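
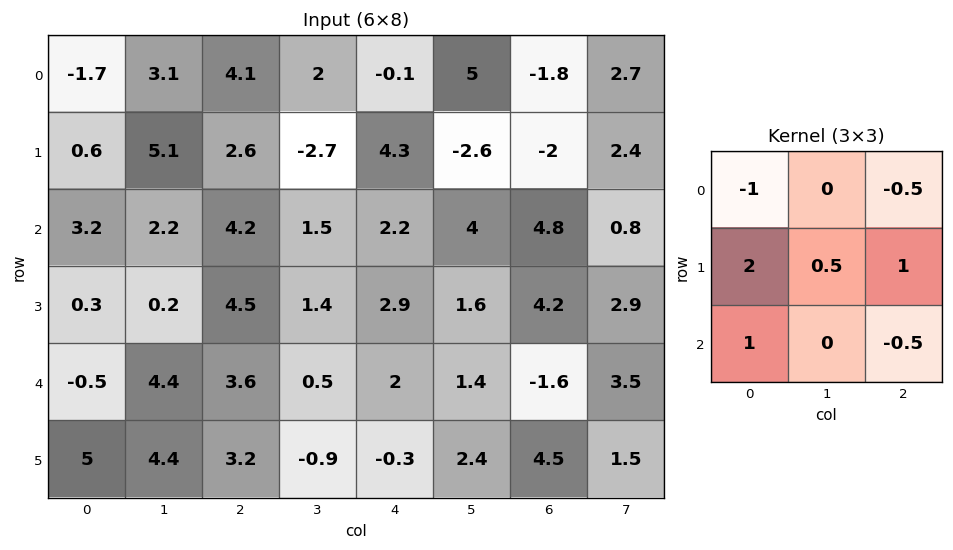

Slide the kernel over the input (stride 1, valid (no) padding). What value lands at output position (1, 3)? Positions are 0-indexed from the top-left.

The receptive field on the input at this output position is [-2.7 4.3 -2.6 / 1.5 2.2 4 / 1.4 2.9 1.6]. Elementwise product with the kernel and sum: -2.7·-1 + -2.6·-0.5 + 1.5·2 + 2.2·0.5 + 4·1 + 1.4·1 + 1.6·-0.5.

12.7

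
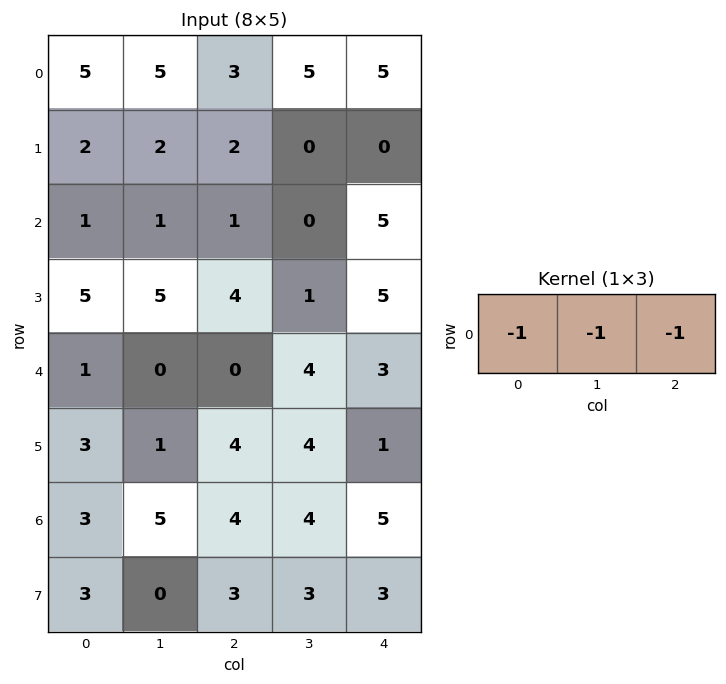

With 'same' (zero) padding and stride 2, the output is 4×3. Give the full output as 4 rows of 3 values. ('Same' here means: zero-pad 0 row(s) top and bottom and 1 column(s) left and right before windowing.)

Output[0,0]: The receptive field on the zero-padded input at this output position is [0 5 5]. Elementwise product with the kernel and sum: 0·-1 + 5·-1 + 5·-1.
Output[0,1]: The receptive field on the zero-padded input at this output position is [5 3 5]. Elementwise product with the kernel and sum: 5·-1 + 3·-1 + 5·-1.

-10 -13 -10
-2 -2 -5
-1 -4 -7
-8 -13 -9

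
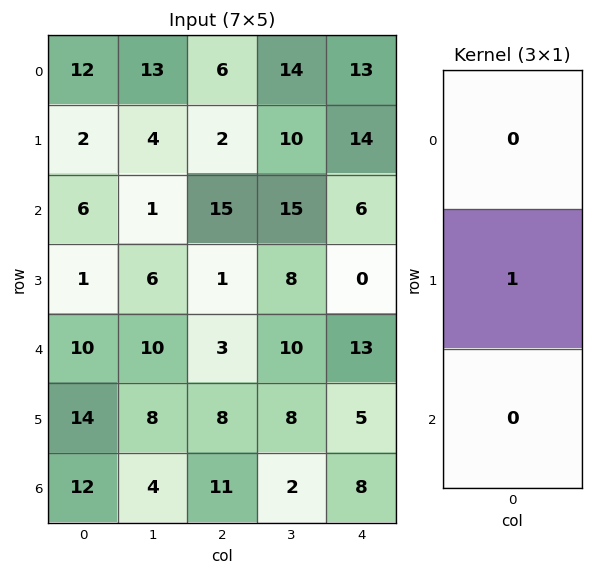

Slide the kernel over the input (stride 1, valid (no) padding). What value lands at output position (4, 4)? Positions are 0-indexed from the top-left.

5

The receptive field on the input at this output position is [13 / 5 / 8]. Elementwise product with the kernel and sum: 5·1.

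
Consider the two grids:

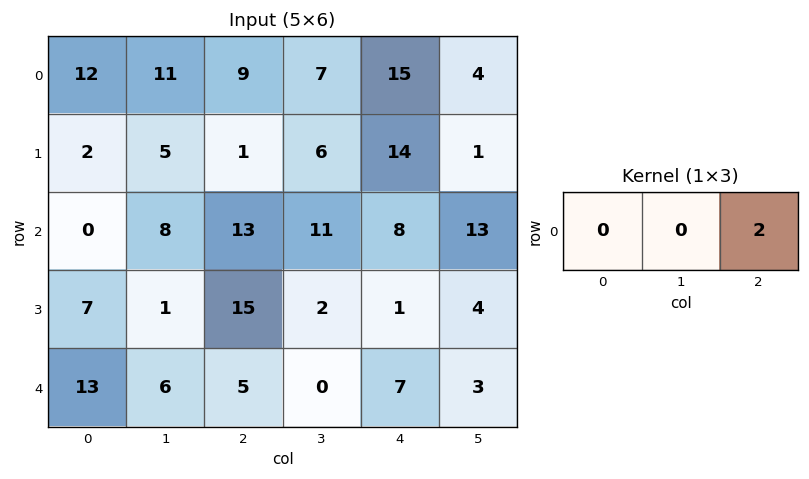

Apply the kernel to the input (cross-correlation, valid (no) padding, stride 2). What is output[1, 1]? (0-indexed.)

16

The receptive field on the input at this output position is [13 11 8]. Elementwise product with the kernel and sum: 8·2.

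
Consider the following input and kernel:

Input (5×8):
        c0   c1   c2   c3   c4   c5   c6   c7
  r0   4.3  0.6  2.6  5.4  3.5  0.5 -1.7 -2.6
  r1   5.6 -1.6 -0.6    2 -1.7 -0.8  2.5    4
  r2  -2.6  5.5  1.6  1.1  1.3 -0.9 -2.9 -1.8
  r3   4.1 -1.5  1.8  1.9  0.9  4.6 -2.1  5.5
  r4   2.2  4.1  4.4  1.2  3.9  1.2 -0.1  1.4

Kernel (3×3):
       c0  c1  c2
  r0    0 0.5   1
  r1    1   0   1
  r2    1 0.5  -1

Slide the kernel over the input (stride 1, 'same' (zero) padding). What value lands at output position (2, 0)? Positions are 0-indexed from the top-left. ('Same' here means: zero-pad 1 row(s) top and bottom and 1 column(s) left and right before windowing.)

10.25

The receptive field on the zero-padded input at this output position is [0 5.6 -1.6 / 0 -2.6 5.5 / 0 4.1 -1.5]. Elementwise product with the kernel and sum: 5.6·0.5 + -1.6·1 + 0·1 + 5.5·1 + 0·1 + 4.1·0.5 + -1.5·-1.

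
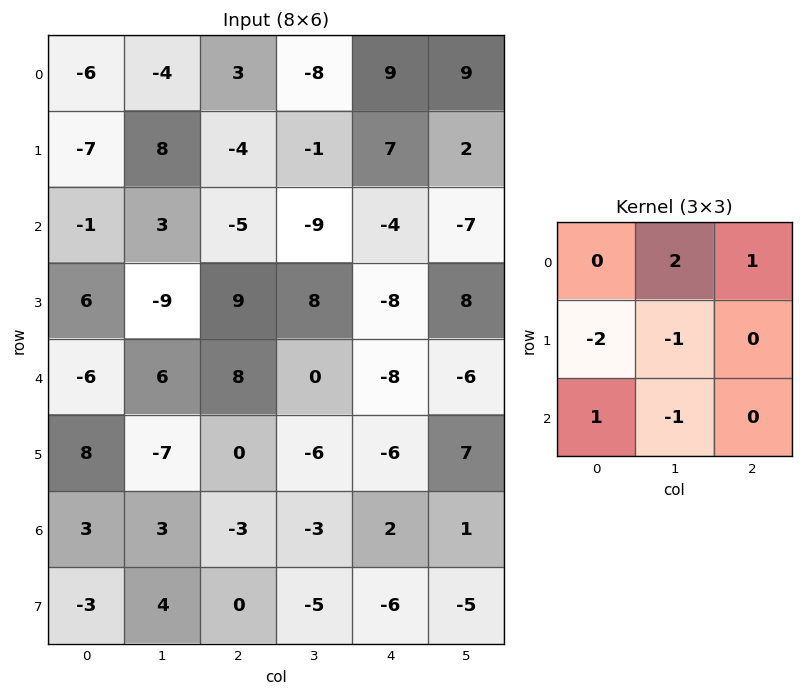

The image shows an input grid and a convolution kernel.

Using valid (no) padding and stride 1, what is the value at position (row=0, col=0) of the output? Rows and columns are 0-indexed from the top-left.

-3

The receptive field on the input at this output position is [-6 -4 3 / -7 8 -4 / -1 3 -5]. Elementwise product with the kernel and sum: -4·2 + 3·1 + -7·-2 + 8·-1 + -1·1 + 3·-1.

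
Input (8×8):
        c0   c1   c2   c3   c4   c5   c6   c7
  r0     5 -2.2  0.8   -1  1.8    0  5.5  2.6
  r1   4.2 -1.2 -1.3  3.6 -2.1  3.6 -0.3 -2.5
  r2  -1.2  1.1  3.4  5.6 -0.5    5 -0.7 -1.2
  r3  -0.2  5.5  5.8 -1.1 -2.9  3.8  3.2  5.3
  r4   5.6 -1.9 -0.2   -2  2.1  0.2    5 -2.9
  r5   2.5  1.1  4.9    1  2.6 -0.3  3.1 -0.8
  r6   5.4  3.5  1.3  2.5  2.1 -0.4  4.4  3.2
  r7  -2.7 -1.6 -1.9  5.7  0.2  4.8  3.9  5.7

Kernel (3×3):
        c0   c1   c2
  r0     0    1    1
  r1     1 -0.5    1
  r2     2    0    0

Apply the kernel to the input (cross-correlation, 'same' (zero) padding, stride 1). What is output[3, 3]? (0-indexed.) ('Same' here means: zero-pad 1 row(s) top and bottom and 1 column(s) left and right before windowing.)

The receptive field on the zero-padded input at this output position is [3.4 5.6 -0.5 / 5.8 -1.1 -2.9 / -0.2 -2 2.1]. Elementwise product with the kernel and sum: 5.6·1 + -0.5·1 + 5.8·1 + -1.1·-0.5 + -2.9·1 + -0.2·2.

8.15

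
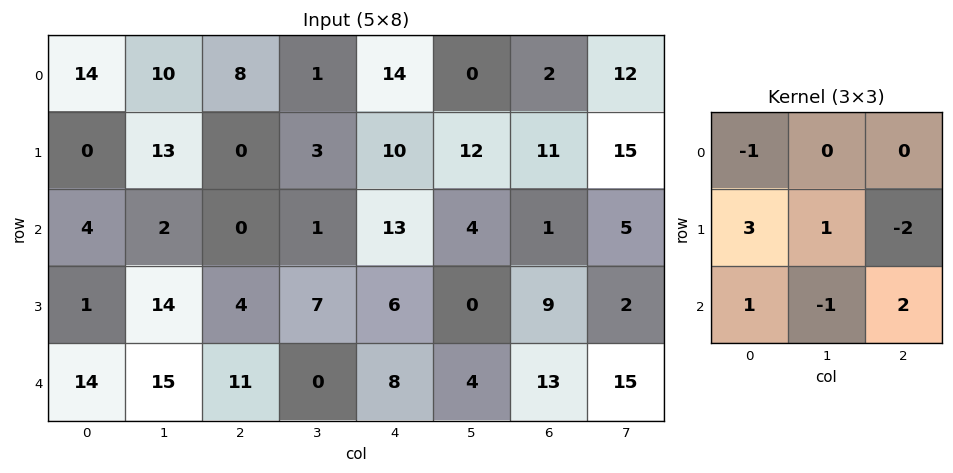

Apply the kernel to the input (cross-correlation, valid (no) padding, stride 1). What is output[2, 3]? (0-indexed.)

The receptive field on the input at this output position is [1 13 4 / 7 6 0 / 0 8 4]. Elementwise product with the kernel and sum: 1·-1 + 7·3 + 6·1 + 0·-2 + 0·1 + 8·-1 + 4·2.

26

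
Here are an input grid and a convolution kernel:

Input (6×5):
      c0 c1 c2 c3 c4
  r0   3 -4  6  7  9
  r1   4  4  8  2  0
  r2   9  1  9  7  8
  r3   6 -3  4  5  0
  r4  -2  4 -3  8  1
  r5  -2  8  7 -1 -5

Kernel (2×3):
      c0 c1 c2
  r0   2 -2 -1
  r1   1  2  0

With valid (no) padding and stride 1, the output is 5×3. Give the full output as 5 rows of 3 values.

Output[0,0]: The receptive field on the input at this output position is [3 -4 6 / 4 4 8]. Elementwise product with the kernel and sum: 3·2 + -4·-2 + 6·-1 + 4·1 + 4·2.

20 -7 1
3 9 35
7 -18 10
20 -21 11
5 28 -18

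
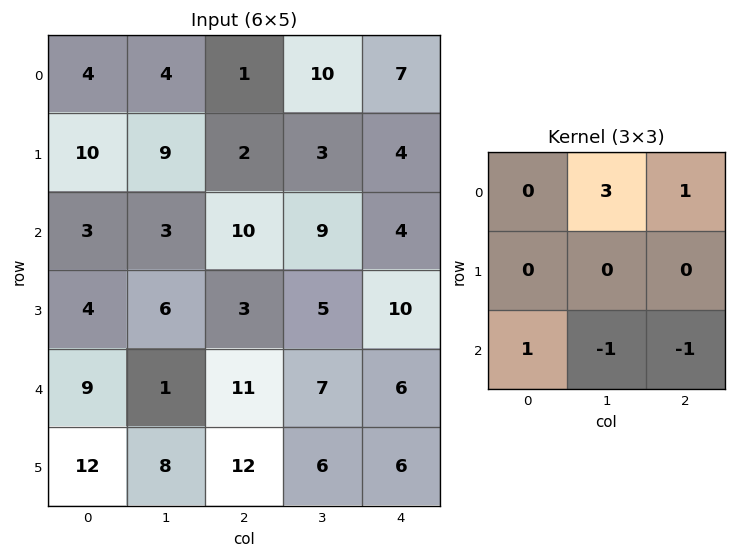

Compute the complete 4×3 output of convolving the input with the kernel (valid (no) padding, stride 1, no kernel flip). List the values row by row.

3 -3 34
24 7 1
16 22 29
13 4 25

Output[0,0]: The receptive field on the input at this output position is [4 4 1 / 10 9 2 / 3 3 10]. Elementwise product with the kernel and sum: 4·3 + 1·1 + 3·1 + 3·-1 + 10·-1.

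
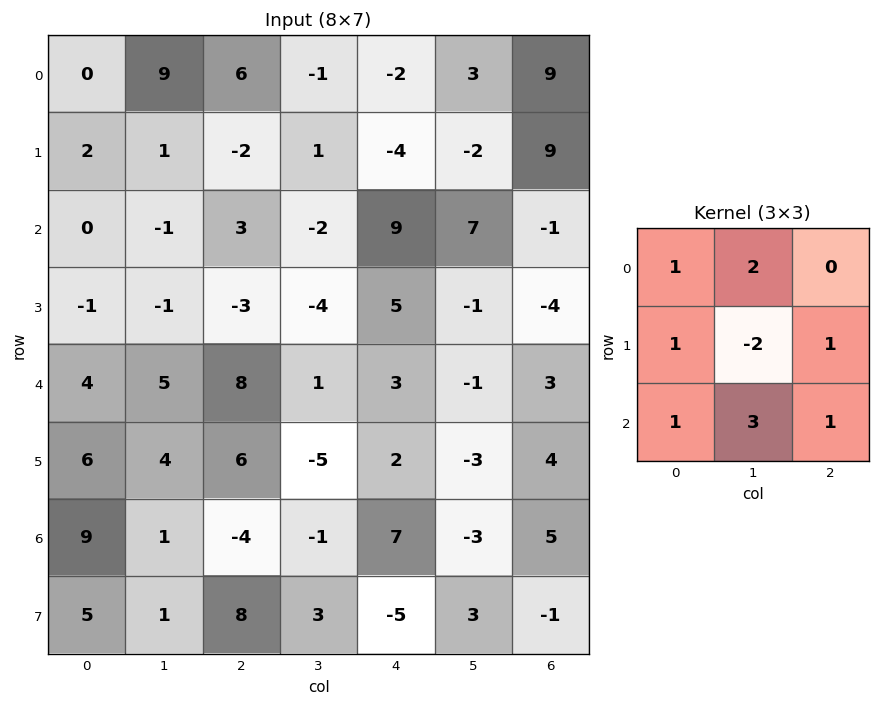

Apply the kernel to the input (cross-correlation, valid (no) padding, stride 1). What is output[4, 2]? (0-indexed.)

28

The receptive field on the input at this output position is [8 1 3 / 6 -5 2 / -4 -1 7]. Elementwise product with the kernel and sum: 8·1 + 1·2 + 6·1 + -5·-2 + 2·1 + -4·1 + -1·3 + 7·1.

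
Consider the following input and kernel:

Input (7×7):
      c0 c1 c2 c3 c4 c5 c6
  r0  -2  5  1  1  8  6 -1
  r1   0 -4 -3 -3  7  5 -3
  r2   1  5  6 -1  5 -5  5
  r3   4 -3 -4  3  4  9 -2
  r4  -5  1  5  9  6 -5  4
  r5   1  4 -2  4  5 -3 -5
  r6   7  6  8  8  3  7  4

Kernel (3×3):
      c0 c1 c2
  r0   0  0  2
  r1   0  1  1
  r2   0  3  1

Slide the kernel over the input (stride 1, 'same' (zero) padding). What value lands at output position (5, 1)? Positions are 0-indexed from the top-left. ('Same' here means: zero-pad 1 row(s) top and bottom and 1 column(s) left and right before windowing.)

38

The receptive field on the zero-padded input at this output position is [-5 1 5 / 1 4 -2 / 7 6 8]. Elementwise product with the kernel and sum: 5·2 + 4·1 + -2·1 + 6·3 + 8·1.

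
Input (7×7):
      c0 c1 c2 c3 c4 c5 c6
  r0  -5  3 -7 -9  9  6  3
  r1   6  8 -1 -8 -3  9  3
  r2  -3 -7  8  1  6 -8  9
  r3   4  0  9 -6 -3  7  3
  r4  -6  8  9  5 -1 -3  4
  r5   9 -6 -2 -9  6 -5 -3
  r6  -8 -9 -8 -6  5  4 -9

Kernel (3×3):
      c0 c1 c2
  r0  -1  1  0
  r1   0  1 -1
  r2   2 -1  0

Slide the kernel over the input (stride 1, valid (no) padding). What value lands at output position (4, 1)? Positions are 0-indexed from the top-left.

-2

The receptive field on the input at this output position is [8 9 5 / -6 -2 -9 / -9 -8 -6]. Elementwise product with the kernel and sum: 8·-1 + 9·1 + -2·1 + -9·-1 + -9·2 + -8·-1.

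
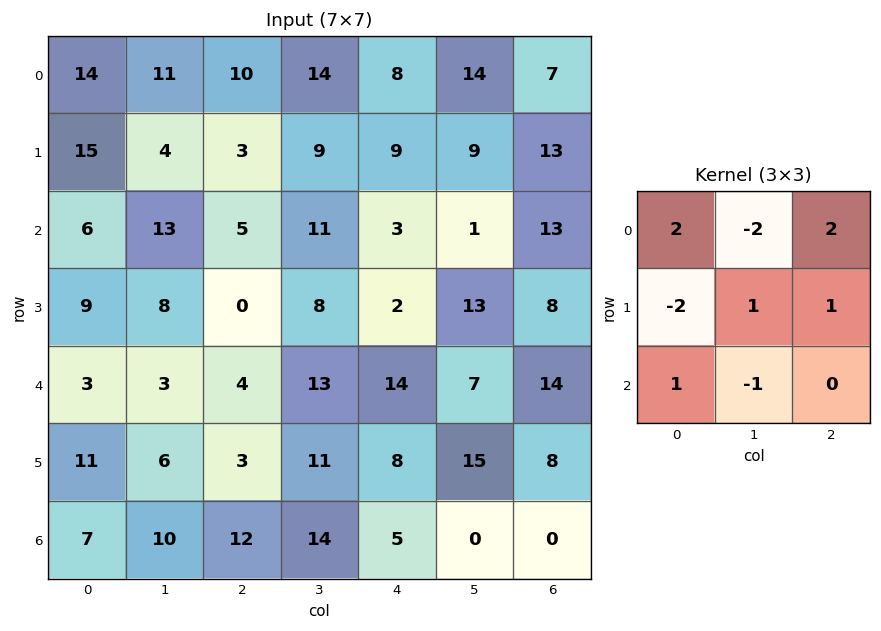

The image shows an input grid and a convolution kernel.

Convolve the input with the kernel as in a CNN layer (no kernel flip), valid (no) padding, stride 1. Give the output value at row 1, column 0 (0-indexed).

The receptive field on the input at this output position is [15 4 3 / 6 13 5 / 9 8 0]. Elementwise product with the kernel and sum: 15·2 + 4·-2 + 3·2 + 6·-2 + 13·1 + 5·1 + 9·1 + 8·-1.

35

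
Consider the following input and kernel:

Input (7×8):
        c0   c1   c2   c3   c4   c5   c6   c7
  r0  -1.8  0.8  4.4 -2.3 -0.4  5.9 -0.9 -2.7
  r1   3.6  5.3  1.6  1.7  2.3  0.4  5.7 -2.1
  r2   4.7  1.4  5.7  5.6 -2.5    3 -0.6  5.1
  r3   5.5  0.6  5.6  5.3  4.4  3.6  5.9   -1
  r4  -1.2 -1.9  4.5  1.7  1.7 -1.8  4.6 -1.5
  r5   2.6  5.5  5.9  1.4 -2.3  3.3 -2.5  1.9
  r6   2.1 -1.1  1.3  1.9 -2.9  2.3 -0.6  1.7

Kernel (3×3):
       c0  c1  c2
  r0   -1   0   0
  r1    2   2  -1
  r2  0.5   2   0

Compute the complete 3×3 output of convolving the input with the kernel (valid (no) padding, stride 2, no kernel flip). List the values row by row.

Output[0,0]: The receptive field on the input at this output position is [-1.8 0.8 4.4 / 3.6 5.3 1.6 / 4.7 1.4 5.7]. Elementwise product with the kernel and sum: -1.8·-1 + 3.6·2 + 5.3·2 + 1.6·-1 + 4.7·0.5 + 1.4·2.

23.15 13.95 4.85
-2.5 17.35 9.85
10.35 16.85 5.95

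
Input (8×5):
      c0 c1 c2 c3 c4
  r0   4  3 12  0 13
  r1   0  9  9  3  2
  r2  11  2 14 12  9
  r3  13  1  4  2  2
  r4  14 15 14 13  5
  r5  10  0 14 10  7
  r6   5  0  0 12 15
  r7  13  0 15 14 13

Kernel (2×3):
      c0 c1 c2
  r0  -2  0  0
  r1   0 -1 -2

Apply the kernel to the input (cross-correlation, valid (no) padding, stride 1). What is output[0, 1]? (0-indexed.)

The receptive field on the input at this output position is [3 12 0 / 9 9 3]. Elementwise product with the kernel and sum: 3·-2 + 9·-1 + 3·-2.

-21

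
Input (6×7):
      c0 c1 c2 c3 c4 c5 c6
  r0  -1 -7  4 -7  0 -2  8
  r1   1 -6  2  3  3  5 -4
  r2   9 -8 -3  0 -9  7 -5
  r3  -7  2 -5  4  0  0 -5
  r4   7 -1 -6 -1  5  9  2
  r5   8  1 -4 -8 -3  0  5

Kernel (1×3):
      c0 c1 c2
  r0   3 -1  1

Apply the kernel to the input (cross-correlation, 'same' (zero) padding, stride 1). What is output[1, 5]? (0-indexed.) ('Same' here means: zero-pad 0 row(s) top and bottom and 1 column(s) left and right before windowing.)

The receptive field on the zero-padded input at this output position is [3 5 -4]. Elementwise product with the kernel and sum: 3·3 + 5·-1 + -4·1.

0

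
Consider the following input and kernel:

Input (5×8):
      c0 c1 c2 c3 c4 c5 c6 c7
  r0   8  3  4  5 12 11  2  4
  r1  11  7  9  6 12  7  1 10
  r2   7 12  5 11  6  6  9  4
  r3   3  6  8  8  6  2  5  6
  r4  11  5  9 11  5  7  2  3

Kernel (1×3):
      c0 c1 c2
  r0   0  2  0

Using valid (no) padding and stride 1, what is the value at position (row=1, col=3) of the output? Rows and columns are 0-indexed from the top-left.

24

The receptive field on the input at this output position is [6 12 7]. Elementwise product with the kernel and sum: 12·2.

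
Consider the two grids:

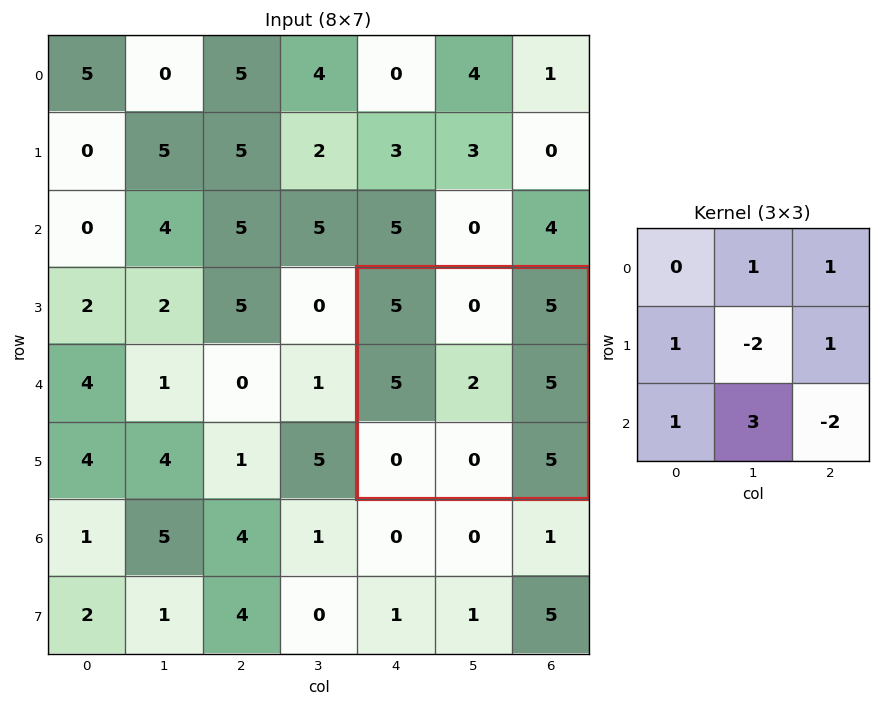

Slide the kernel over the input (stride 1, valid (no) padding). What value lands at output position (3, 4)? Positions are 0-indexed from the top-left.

1

The receptive field on the input at this output position is [5 0 5 / 5 2 5 / 0 0 5]. Elementwise product with the kernel and sum: 0·1 + 5·1 + 5·1 + 2·-2 + 5·1 + 0·1 + 0·3 + 5·-2.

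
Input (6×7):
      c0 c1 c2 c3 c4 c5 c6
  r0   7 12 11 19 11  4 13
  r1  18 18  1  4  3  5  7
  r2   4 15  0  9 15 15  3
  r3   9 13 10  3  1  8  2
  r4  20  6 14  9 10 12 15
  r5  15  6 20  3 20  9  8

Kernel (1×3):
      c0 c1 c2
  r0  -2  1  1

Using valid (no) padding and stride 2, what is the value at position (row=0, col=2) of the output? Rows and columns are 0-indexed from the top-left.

-5

The receptive field on the input at this output position is [11 4 13]. Elementwise product with the kernel and sum: 11·-2 + 4·1 + 13·1.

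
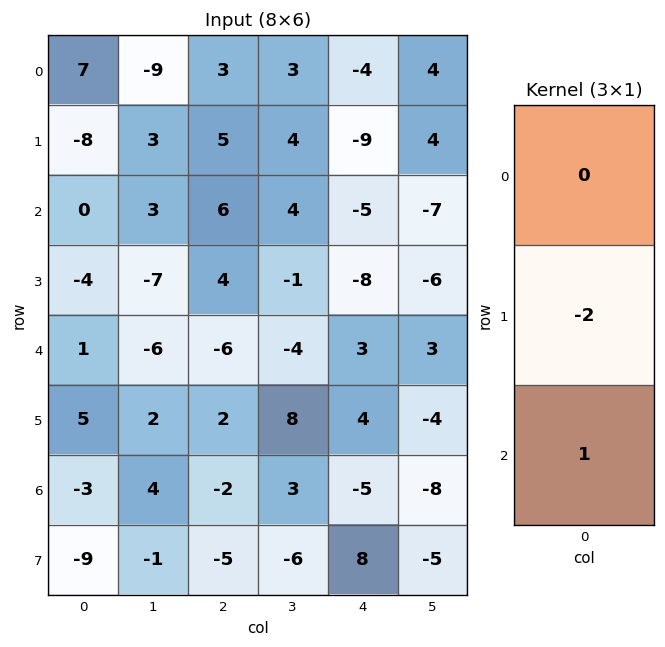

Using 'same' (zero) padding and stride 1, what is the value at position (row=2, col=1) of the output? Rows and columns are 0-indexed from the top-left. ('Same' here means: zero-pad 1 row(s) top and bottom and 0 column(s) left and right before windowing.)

-13

The receptive field on the zero-padded input at this output position is [3 / 3 / -7]. Elementwise product with the kernel and sum: 3·-2 + -7·1.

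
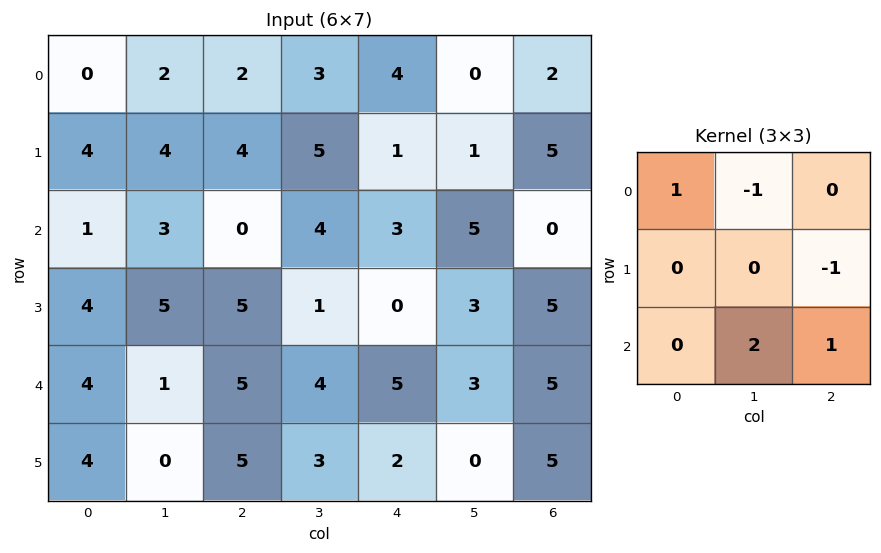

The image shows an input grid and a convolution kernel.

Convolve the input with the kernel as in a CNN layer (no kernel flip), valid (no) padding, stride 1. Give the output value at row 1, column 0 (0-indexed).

The receptive field on the input at this output position is [4 4 4 / 1 3 0 / 4 5 5]. Elementwise product with the kernel and sum: 4·1 + 4·-1 + 0·-1 + 5·2 + 5·1.

15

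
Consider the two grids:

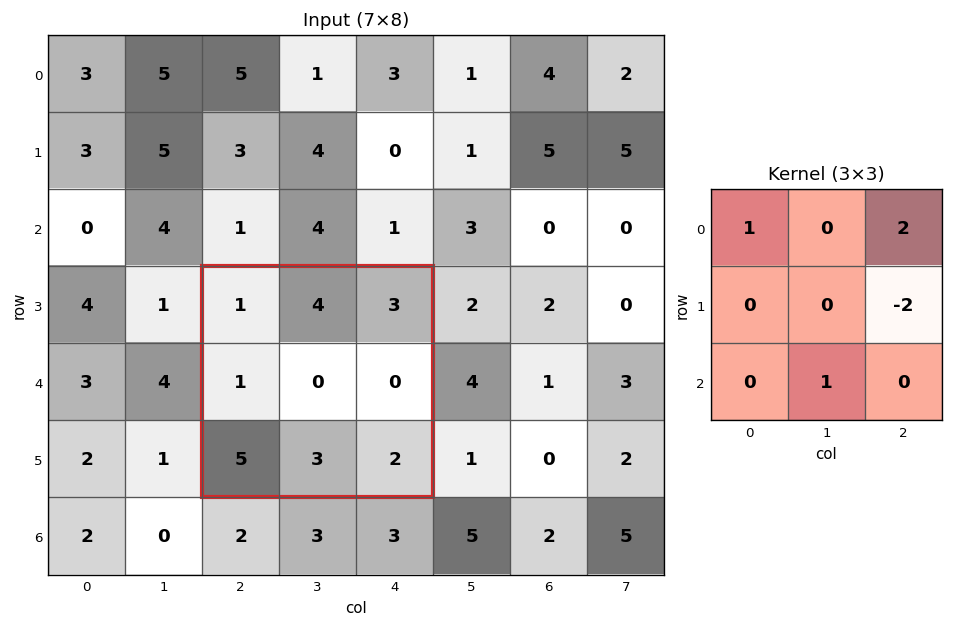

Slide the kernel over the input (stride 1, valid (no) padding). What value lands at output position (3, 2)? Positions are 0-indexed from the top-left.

10

The receptive field on the input at this output position is [1 4 3 / 1 0 0 / 5 3 2]. Elementwise product with the kernel and sum: 1·1 + 3·2 + 0·-2 + 3·1.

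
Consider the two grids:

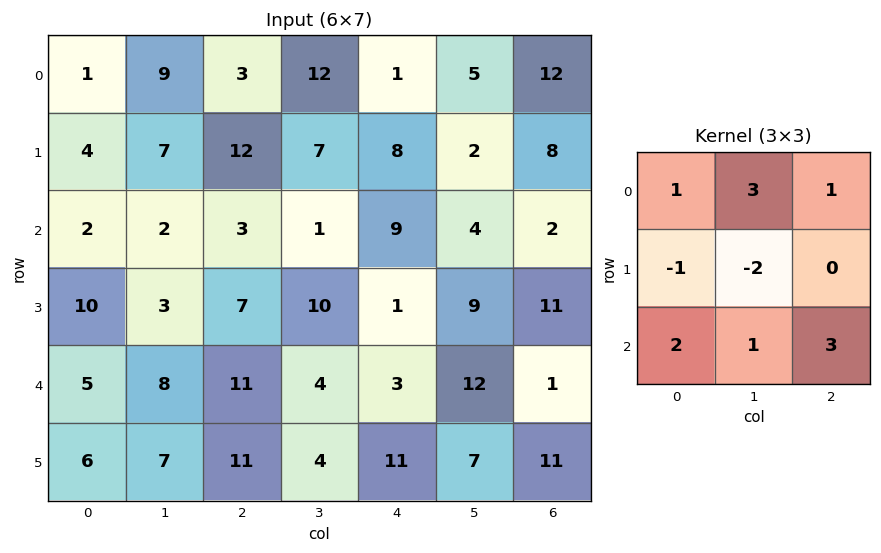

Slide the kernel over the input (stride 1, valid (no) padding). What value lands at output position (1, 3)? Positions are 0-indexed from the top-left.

62

The receptive field on the input at this output position is [7 8 2 / 1 9 4 / 10 1 9]. Elementwise product with the kernel and sum: 7·1 + 8·3 + 2·1 + 1·-1 + 9·-2 + 10·2 + 1·1 + 9·3.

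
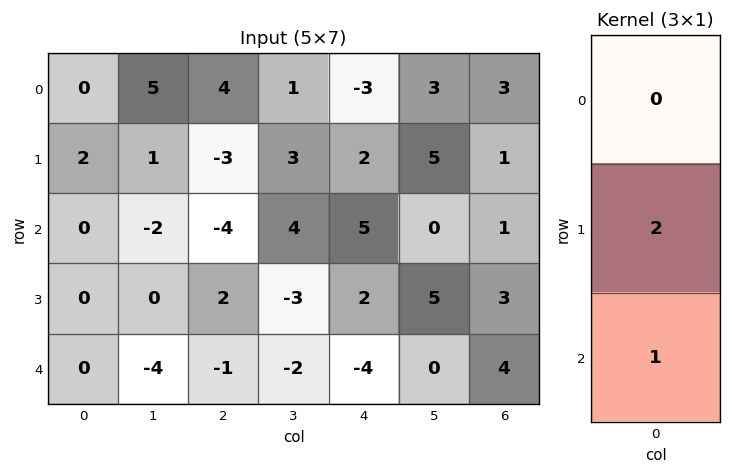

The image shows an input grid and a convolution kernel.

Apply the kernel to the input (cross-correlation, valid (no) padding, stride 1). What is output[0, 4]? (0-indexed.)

9

The receptive field on the input at this output position is [-3 / 2 / 5]. Elementwise product with the kernel and sum: 2·2 + 5·1.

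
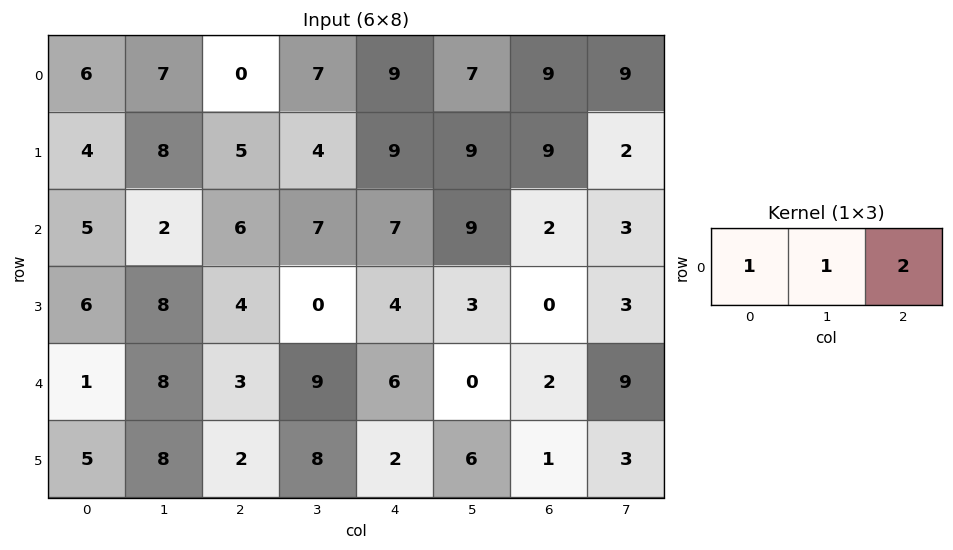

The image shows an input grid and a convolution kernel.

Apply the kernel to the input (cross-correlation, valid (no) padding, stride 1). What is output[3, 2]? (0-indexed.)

The receptive field on the input at this output position is [4 0 4]. Elementwise product with the kernel and sum: 4·1 + 0·1 + 4·2.

12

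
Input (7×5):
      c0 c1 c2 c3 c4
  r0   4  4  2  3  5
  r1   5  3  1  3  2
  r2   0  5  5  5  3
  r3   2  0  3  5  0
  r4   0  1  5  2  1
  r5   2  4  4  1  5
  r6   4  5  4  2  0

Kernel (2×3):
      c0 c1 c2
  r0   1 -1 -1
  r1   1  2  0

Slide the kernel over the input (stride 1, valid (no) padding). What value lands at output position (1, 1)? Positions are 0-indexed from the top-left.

The receptive field on the input at this output position is [3 1 3 / 5 5 5]. Elementwise product with the kernel and sum: 3·1 + 1·-1 + 3·-1 + 5·1 + 5·2.

14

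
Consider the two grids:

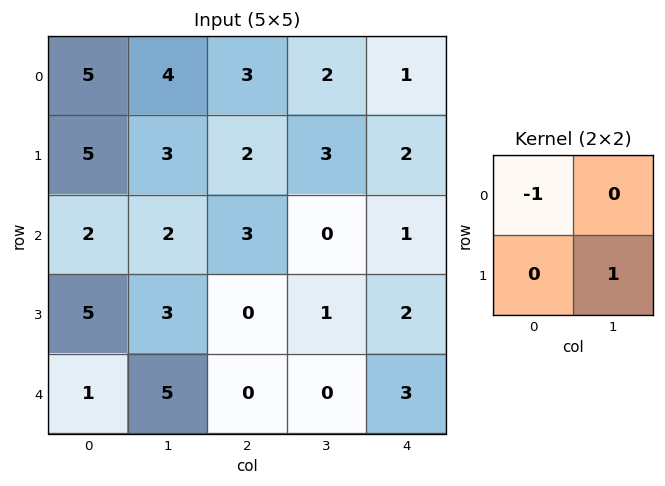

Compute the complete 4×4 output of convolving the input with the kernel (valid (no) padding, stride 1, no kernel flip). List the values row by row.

Output[0,0]: The receptive field on the input at this output position is [5 4 / 5 3]. Elementwise product with the kernel and sum: 5·-1 + 3·1.
Output[0,1]: The receptive field on the input at this output position is [4 3 / 3 2]. Elementwise product with the kernel and sum: 4·-1 + 2·1.

-2 -2 0 0
-3 0 -2 -2
1 -2 -2 2
0 -3 0 2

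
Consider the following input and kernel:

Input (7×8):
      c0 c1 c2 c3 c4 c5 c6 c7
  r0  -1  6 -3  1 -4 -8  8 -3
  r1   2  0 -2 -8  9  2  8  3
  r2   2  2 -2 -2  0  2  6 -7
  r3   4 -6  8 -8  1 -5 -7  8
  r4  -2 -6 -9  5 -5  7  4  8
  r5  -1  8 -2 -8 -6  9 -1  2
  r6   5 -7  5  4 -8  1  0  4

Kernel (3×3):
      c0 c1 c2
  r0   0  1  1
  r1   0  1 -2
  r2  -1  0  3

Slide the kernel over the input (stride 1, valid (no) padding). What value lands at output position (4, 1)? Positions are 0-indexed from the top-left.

29

The receptive field on the input at this output position is [-6 -9 5 / 8 -2 -8 / -7 5 4]. Elementwise product with the kernel and sum: -9·1 + 5·1 + -2·1 + -8·-2 + -7·-1 + 4·3.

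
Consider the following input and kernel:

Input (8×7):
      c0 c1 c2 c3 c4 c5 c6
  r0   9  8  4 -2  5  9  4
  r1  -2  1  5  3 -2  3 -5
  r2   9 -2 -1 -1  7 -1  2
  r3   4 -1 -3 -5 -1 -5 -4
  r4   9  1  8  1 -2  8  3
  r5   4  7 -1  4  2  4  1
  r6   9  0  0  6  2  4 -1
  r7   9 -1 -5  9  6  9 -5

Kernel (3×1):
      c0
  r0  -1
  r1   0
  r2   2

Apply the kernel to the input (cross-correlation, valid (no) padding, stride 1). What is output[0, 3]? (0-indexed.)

0

The receptive field on the input at this output position is [-2 / 3 / -1]. Elementwise product with the kernel and sum: -2·-1 + -1·2.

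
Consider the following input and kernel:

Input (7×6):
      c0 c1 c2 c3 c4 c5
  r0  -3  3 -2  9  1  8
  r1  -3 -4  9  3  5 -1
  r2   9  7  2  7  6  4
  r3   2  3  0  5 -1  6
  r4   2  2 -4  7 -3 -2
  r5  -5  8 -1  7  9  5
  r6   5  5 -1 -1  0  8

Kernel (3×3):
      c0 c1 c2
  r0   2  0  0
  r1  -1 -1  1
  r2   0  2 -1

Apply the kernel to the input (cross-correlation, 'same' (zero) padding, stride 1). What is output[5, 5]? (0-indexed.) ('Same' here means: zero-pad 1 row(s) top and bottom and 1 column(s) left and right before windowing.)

-4

The receptive field on the zero-padded input at this output position is [-3 -2 0 / 9 5 0 / 0 8 0]. Elementwise product with the kernel and sum: -3·2 + 9·-1 + 5·-1 + 0·1 + 8·2 + 0·-1.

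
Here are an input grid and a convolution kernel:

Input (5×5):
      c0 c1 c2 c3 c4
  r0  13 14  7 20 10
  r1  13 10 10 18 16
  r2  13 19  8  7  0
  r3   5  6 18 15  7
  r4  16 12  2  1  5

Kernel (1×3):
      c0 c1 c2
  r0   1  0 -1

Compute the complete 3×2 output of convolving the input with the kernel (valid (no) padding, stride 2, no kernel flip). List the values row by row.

6 -3
5 8
14 -3

Output[0,0]: The receptive field on the input at this output position is [13 14 7]. Elementwise product with the kernel and sum: 13·1 + 7·-1.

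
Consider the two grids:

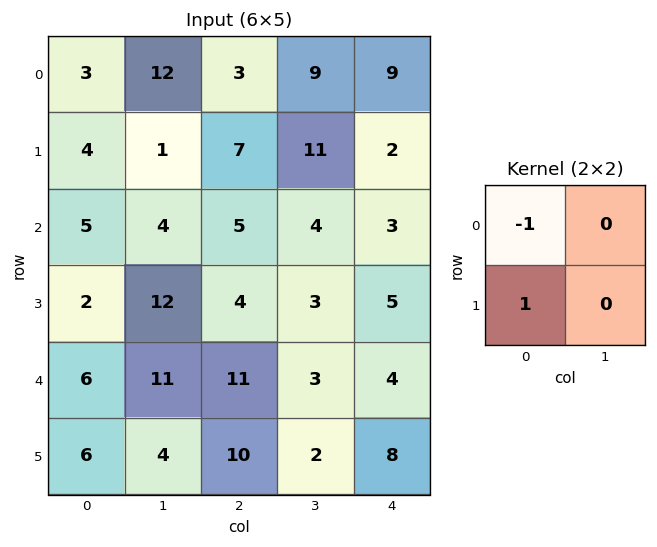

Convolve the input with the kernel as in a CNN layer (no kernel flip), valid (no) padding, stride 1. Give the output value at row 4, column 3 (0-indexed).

The receptive field on the input at this output position is [3 4 / 2 8]. Elementwise product with the kernel and sum: 3·-1 + 2·1.

-1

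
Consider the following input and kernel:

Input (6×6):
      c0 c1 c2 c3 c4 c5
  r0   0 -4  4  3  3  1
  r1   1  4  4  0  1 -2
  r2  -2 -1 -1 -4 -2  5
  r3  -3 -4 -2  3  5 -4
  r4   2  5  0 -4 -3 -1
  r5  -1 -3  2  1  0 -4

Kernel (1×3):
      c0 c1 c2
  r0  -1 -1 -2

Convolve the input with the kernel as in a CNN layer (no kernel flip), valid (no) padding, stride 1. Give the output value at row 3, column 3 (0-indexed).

The receptive field on the input at this output position is [3 5 -4]. Elementwise product with the kernel and sum: 3·-1 + 5·-1 + -4·-2.

0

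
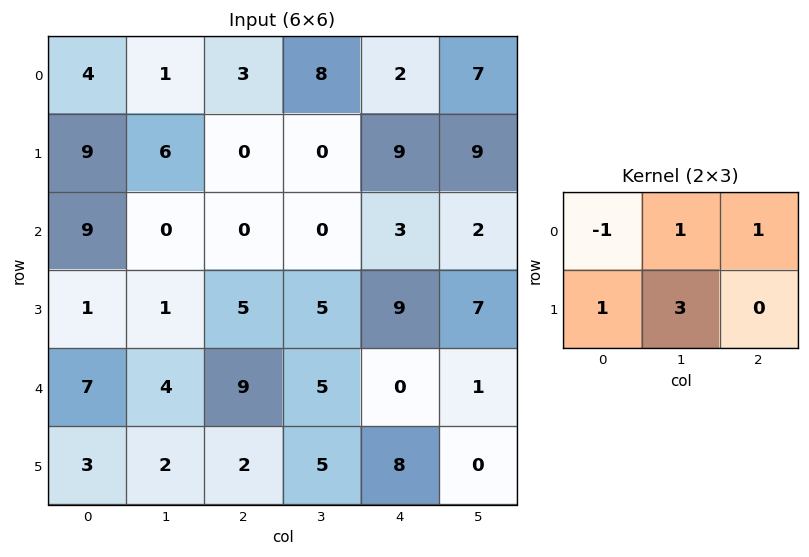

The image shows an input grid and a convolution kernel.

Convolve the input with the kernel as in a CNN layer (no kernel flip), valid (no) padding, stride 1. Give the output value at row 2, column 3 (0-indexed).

37

The receptive field on the input at this output position is [0 3 2 / 5 9 7]. Elementwise product with the kernel and sum: 0·-1 + 3·1 + 2·1 + 5·1 + 9·3.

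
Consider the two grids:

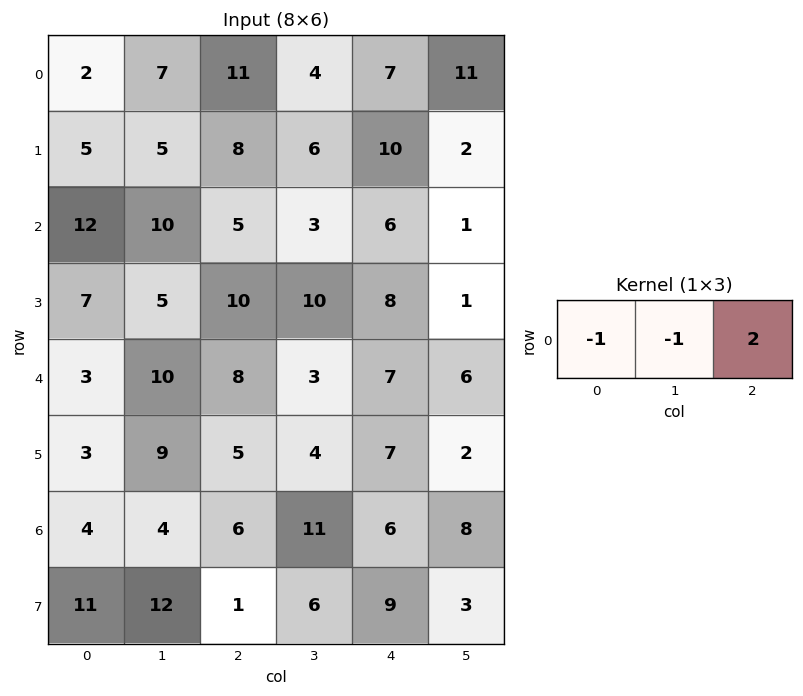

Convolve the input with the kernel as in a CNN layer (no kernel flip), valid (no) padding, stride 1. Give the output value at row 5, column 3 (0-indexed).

-7

The receptive field on the input at this output position is [4 7 2]. Elementwise product with the kernel and sum: 4·-1 + 7·-1 + 2·2.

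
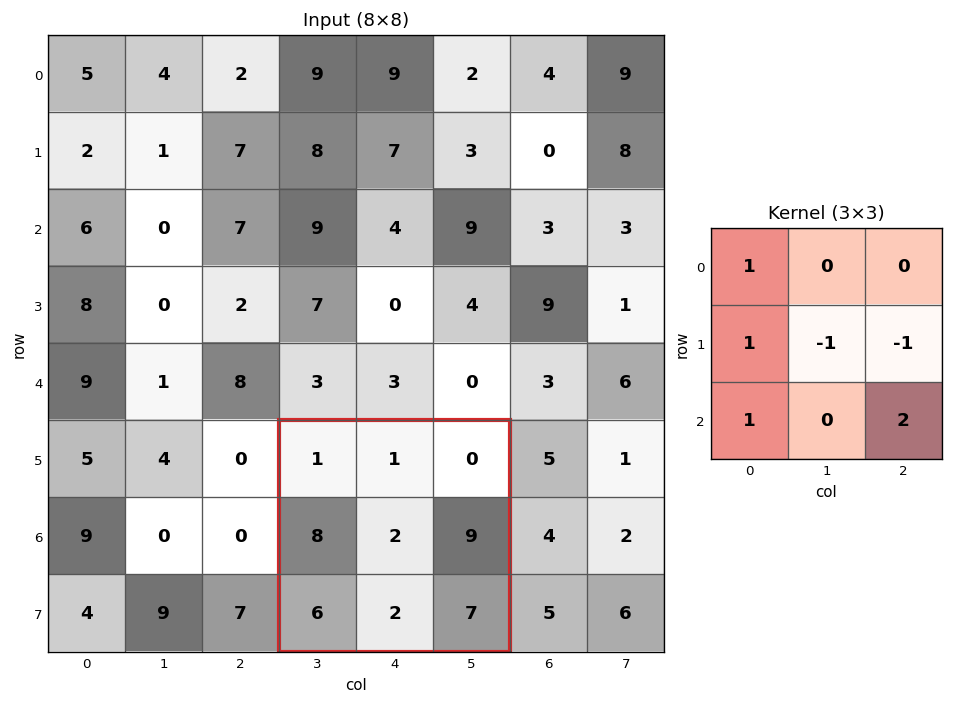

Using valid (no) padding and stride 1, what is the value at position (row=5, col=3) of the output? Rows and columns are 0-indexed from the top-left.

The receptive field on the input at this output position is [1 1 0 / 8 2 9 / 6 2 7]. Elementwise product with the kernel and sum: 1·1 + 8·1 + 2·-1 + 9·-1 + 6·1 + 7·2.

18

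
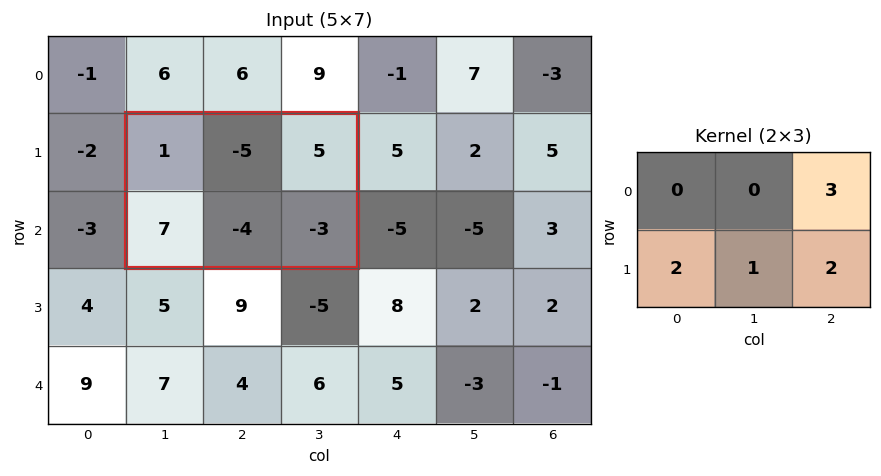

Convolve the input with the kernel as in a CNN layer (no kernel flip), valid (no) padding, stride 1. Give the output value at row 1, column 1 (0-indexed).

19

The receptive field on the input at this output position is [1 -5 5 / 7 -4 -3]. Elementwise product with the kernel and sum: 5·3 + 7·2 + -4·1 + -3·2.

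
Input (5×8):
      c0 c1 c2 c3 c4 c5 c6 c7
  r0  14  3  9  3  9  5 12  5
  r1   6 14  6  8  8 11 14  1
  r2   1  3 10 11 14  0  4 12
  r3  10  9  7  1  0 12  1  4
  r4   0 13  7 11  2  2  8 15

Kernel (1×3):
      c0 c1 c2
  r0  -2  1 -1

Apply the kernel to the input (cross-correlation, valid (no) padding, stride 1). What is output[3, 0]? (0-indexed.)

-18

The receptive field on the input at this output position is [10 9 7]. Elementwise product with the kernel and sum: 10·-2 + 9·1 + 7·-1.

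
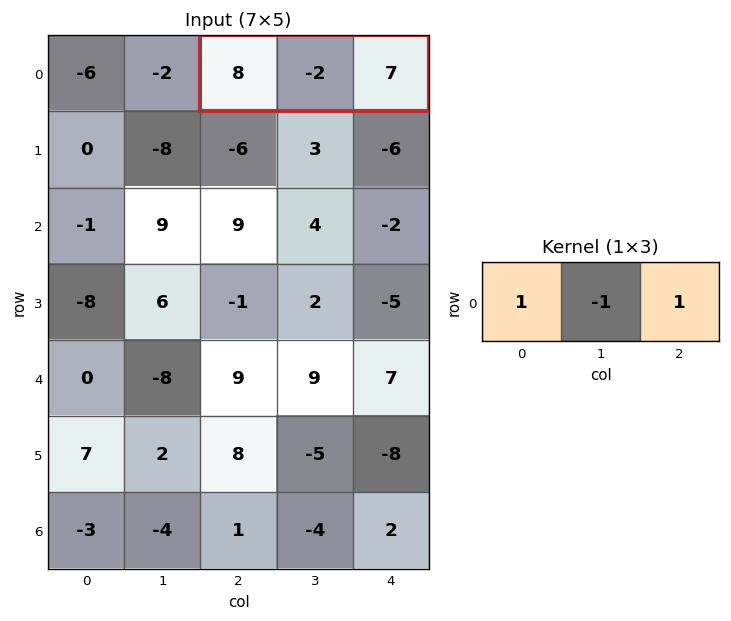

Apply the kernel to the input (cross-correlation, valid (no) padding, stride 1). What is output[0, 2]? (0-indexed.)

17

The receptive field on the input at this output position is [8 -2 7]. Elementwise product with the kernel and sum: 8·1 + -2·-1 + 7·1.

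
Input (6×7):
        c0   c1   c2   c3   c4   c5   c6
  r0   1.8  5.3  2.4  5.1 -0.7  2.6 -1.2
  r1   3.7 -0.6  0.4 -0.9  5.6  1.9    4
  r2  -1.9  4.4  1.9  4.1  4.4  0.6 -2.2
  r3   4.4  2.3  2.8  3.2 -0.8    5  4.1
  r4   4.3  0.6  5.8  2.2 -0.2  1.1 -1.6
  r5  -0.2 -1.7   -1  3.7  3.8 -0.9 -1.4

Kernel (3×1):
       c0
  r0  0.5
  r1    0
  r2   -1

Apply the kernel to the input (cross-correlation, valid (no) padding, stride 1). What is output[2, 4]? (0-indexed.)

The receptive field on the input at this output position is [4.4 / -0.8 / -0.2]. Elementwise product with the kernel and sum: 4.4·0.5 + -0.2·-1.

2.4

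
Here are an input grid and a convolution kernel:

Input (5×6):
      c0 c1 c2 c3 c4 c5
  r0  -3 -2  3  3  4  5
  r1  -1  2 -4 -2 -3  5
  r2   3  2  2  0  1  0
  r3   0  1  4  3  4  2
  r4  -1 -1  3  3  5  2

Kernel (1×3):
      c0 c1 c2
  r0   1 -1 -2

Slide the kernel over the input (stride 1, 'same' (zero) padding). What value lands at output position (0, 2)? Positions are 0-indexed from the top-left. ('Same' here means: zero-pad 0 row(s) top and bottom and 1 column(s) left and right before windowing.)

The receptive field on the zero-padded input at this output position is [-2 3 3]. Elementwise product with the kernel and sum: -2·1 + 3·-1 + 3·-2.

-11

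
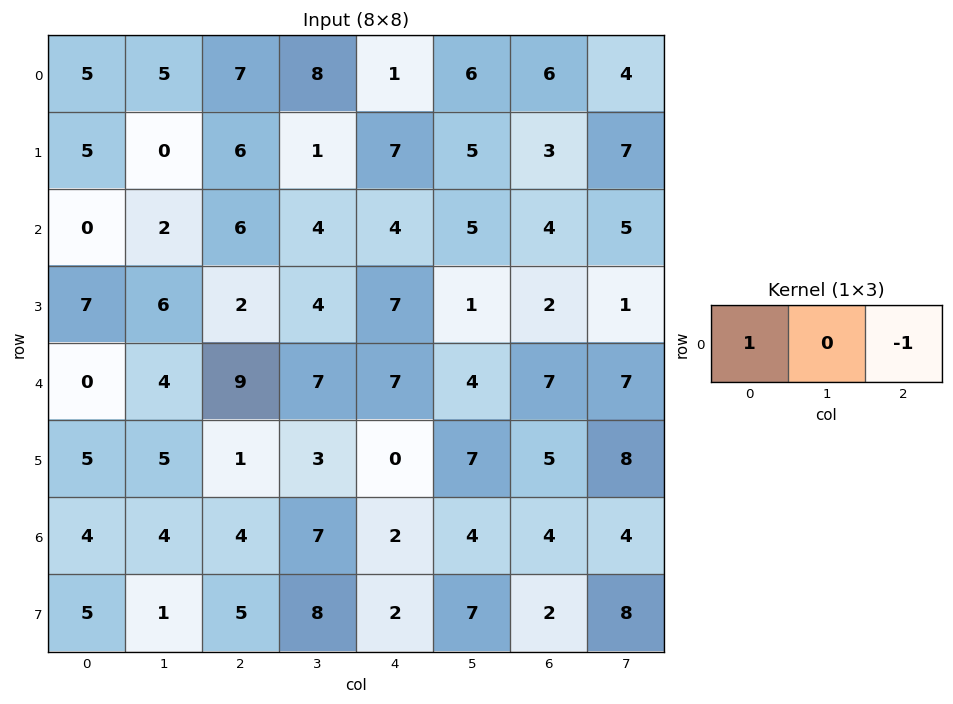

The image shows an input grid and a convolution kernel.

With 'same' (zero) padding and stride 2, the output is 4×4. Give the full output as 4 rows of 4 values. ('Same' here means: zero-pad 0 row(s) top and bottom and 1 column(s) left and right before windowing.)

-5 -3 2 2
-2 -2 -1 0
-4 -3 3 -3
-4 -3 3 0

Output[0,0]: The receptive field on the zero-padded input at this output position is [0 5 5]. Elementwise product with the kernel and sum: 0·1 + 5·-1.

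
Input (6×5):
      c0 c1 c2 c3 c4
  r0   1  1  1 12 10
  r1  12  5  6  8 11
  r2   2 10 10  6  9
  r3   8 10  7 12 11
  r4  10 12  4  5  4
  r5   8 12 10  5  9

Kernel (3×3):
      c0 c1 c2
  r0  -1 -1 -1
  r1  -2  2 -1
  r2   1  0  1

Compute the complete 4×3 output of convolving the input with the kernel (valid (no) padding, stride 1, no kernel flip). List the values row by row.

Output[0,0]: The receptive field on the input at this output position is [1 1 1 / 12 5 6 / 2 10 10]. Elementwise product with the kernel and sum: 1·-1 + 1·-1 + 1·-1 + 12·-2 + 5·2 + 6·-1 + 2·1 + 10·1.
Output[0,1]: The receptive field on the input at this output position is [1 1 12 / 5 6 8 / 10 10 6]. Elementwise product with the kernel and sum: 1·-1 + 1·-1 + 12·-1 + 5·-2 + 6·2 + 8·-1 + 10·1 + 6·1.

-11 -4 -11
-2 -3 -24
-11 -27 -18
-7 -33 -13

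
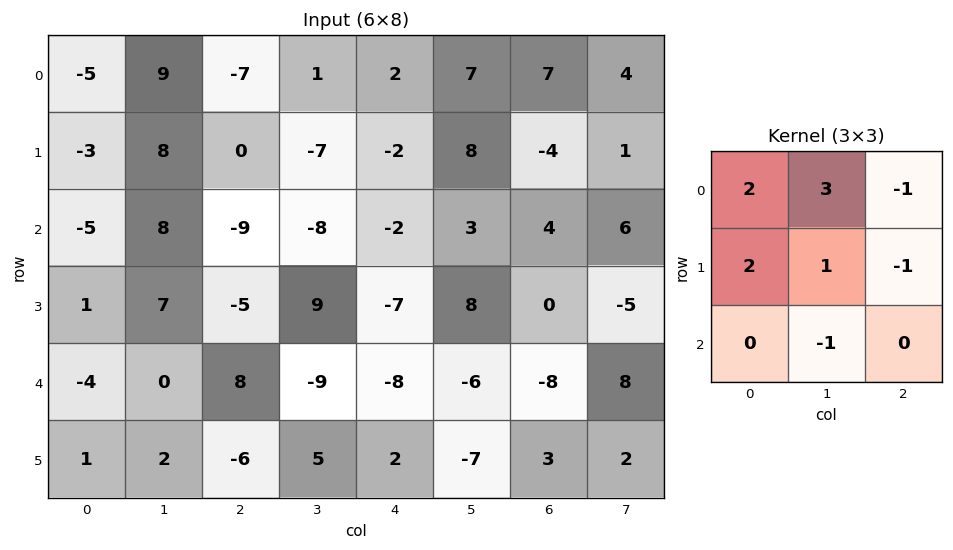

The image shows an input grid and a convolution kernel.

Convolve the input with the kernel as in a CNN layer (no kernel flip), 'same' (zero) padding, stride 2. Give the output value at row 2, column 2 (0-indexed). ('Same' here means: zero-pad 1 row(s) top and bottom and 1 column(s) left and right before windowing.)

The receptive field on the zero-padded input at this output position is [9 -7 8 / -9 -8 -6 / 5 2 -7]. Elementwise product with the kernel and sum: 9·2 + -7·3 + 8·-1 + -9·2 + -8·1 + -6·-1 + 2·-1.

-33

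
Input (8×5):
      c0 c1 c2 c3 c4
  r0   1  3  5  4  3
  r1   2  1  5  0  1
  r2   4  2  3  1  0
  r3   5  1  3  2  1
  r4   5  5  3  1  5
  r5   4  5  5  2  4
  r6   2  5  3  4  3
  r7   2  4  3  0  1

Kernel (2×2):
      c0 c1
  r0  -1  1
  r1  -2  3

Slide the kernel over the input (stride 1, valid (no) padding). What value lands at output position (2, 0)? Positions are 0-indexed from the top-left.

The receptive field on the input at this output position is [4 2 / 5 1]. Elementwise product with the kernel and sum: 4·-1 + 2·1 + 5·-2 + 1·3.

-9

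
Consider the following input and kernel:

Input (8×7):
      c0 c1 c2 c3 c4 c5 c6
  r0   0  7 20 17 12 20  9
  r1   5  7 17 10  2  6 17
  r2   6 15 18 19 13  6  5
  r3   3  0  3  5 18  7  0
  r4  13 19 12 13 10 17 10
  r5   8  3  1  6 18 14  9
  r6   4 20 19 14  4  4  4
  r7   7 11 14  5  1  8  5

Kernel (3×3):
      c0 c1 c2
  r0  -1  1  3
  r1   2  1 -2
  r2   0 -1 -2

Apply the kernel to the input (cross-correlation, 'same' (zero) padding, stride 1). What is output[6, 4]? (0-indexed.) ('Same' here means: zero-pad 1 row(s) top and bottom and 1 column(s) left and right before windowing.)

61

The receptive field on the zero-padded input at this output position is [6 18 14 / 14 4 4 / 5 1 8]. Elementwise product with the kernel and sum: 6·-1 + 18·1 + 14·3 + 14·2 + 4·1 + 4·-2 + 1·-1 + 8·-2.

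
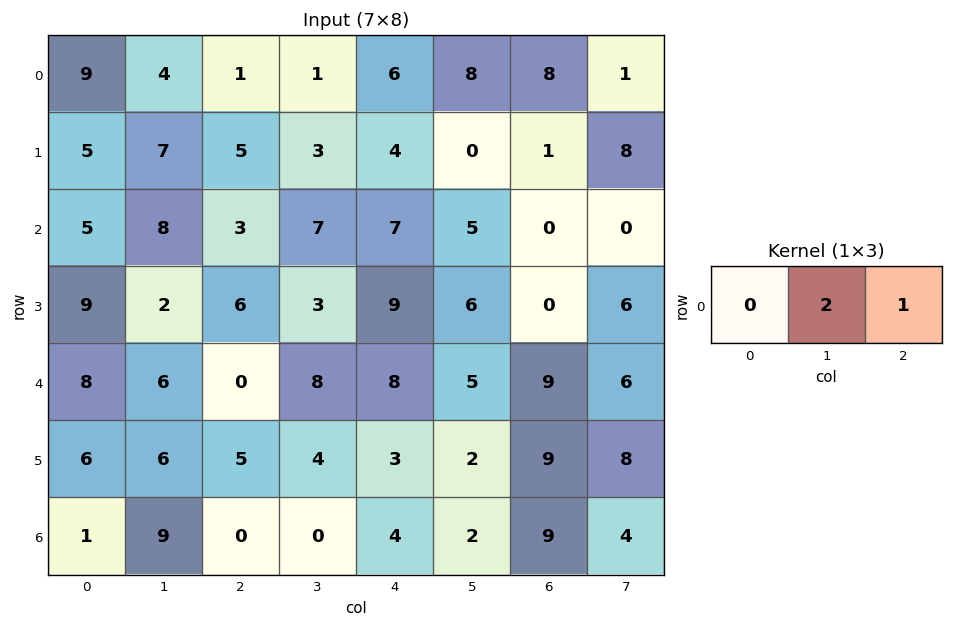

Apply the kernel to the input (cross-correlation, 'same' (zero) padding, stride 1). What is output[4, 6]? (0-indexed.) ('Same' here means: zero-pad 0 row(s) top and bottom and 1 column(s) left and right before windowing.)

24

The receptive field on the zero-padded input at this output position is [5 9 6]. Elementwise product with the kernel and sum: 9·2 + 6·1.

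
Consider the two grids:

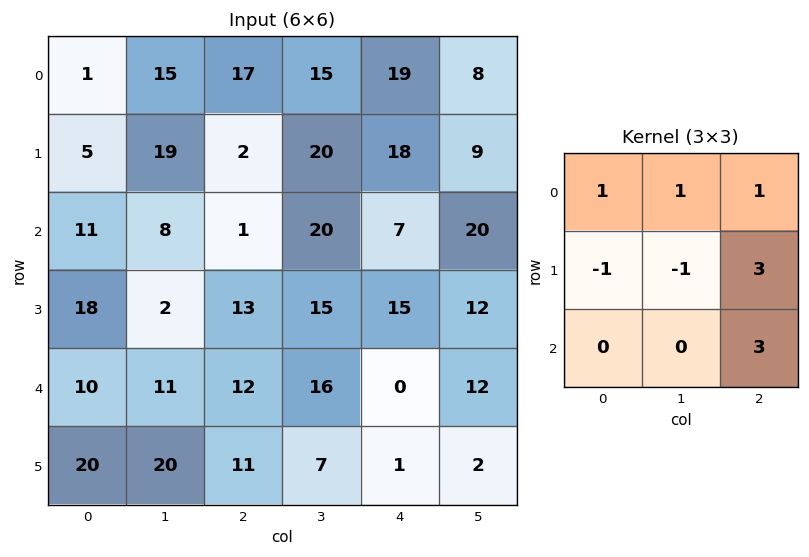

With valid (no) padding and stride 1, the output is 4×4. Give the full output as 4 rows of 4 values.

Output[0,0]: The receptive field on the input at this output position is [1 15 17 / 5 19 2 / 11 8 1]. Elementwise product with the kernel and sum: 1·1 + 15·1 + 17·1 + 5·-1 + 19·-1 + 2·3 + 1·3.
Output[0,1]: The receptive field on the input at this output position is [15 17 15 / 19 2 20 / 8 1 20]. Elementwise product with the kernel and sum: 15·1 + 17·1 + 15·1 + 19·-1 + 2·-1 + 20·3 + 20·3.

18 146 104 91
49 137 85 116
75 107 45 89
81 76 18 68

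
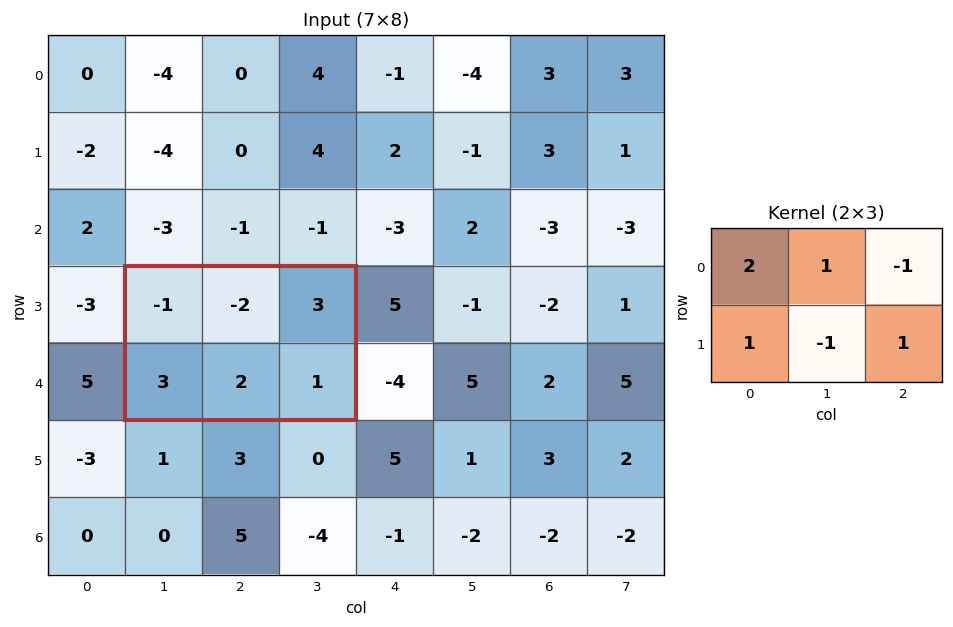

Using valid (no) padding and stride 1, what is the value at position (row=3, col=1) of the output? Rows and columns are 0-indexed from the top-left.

The receptive field on the input at this output position is [-1 -2 3 / 3 2 1]. Elementwise product with the kernel and sum: -1·2 + -2·1 + 3·-1 + 3·1 + 2·-1 + 1·1.

-5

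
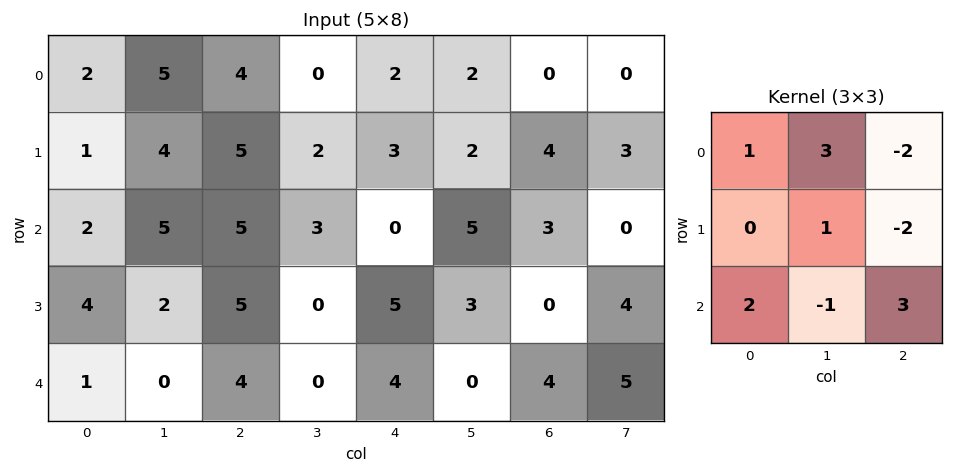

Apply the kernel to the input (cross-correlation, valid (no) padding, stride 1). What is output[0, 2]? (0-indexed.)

3

The receptive field on the input at this output position is [4 0 2 / 5 2 3 / 5 3 0]. Elementwise product with the kernel and sum: 4·1 + 0·3 + 2·-2 + 2·1 + 3·-2 + 5·2 + 3·-1 + 0·3.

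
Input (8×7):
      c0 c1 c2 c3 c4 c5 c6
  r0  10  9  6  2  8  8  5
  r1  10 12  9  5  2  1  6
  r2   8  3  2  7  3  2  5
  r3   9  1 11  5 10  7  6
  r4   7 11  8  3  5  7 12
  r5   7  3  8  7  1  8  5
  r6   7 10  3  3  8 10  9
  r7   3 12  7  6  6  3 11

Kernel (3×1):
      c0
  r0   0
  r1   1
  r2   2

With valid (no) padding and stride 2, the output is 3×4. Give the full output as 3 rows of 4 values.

26 13 8 16
23 27 20 30
21 14 17 23

Output[0,0]: The receptive field on the input at this output position is [10 / 10 / 8]. Elementwise product with the kernel and sum: 10·1 + 8·2.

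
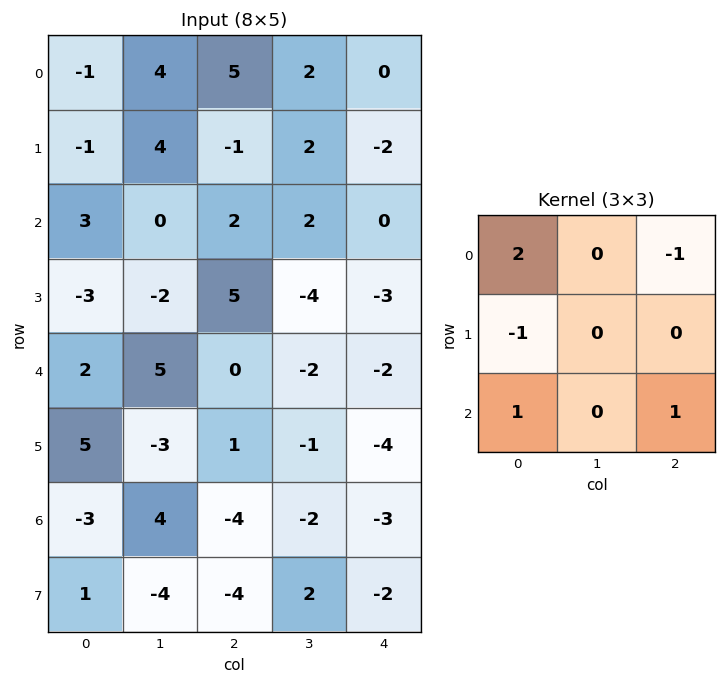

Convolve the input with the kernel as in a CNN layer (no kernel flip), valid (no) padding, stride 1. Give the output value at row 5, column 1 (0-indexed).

The receptive field on the input at this output position is [-3 1 -1 / 4 -4 -2 / -4 -4 2]. Elementwise product with the kernel and sum: -3·2 + -1·-1 + 4·-1 + -4·1 + 2·1.

-11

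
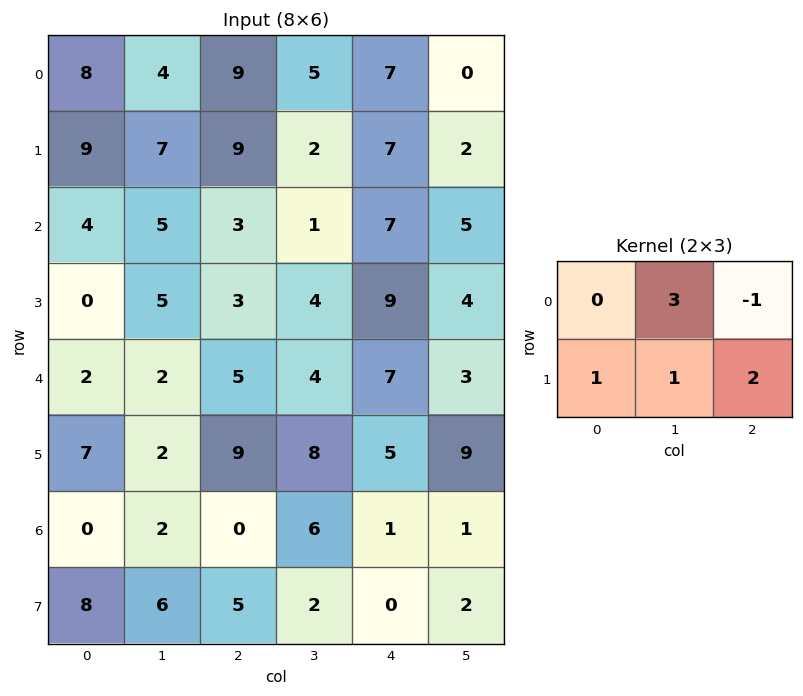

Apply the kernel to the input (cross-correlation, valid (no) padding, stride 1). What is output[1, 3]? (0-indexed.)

37

The receptive field on the input at this output position is [2 7 2 / 1 7 5]. Elementwise product with the kernel and sum: 7·3 + 2·-1 + 1·1 + 7·1 + 5·2.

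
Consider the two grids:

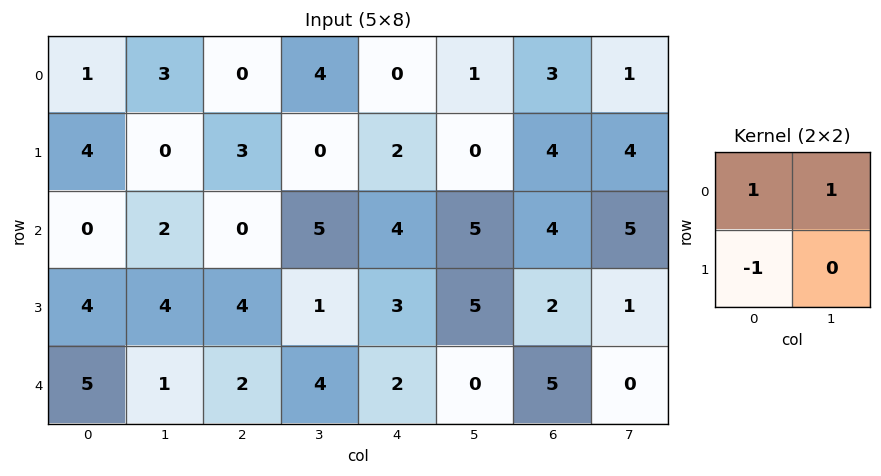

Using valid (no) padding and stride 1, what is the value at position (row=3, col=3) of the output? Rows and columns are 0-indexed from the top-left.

0

The receptive field on the input at this output position is [1 3 / 4 2]. Elementwise product with the kernel and sum: 1·1 + 3·1 + 4·-1.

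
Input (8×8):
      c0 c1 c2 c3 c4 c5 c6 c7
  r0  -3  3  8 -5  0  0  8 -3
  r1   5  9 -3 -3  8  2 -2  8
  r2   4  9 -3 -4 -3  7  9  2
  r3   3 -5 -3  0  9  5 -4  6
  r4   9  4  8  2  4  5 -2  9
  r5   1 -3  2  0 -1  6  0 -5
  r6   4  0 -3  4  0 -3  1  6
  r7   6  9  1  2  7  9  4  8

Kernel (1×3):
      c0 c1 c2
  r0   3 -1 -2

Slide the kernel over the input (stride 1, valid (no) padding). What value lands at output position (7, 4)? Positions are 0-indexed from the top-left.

The receptive field on the input at this output position is [7 9 4]. Elementwise product with the kernel and sum: 7·3 + 9·-1 + 4·-2.

4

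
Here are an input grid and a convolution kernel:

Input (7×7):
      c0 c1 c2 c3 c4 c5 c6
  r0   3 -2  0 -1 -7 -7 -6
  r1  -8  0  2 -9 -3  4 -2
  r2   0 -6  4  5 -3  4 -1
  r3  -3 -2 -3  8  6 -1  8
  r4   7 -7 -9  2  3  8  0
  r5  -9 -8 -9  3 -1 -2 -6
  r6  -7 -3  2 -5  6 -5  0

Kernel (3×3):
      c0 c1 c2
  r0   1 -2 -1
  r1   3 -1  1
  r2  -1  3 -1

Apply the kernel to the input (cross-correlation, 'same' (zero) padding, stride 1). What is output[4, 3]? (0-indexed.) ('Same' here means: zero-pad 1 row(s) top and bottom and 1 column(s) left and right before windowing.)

The receptive field on the zero-padded input at this output position is [-3 8 6 / -9 2 3 / -9 3 -1]. Elementwise product with the kernel and sum: -3·1 + 8·-2 + 6·-1 + -9·3 + 2·-1 + 3·1 + -9·-1 + 3·3 + -1·-1.

-32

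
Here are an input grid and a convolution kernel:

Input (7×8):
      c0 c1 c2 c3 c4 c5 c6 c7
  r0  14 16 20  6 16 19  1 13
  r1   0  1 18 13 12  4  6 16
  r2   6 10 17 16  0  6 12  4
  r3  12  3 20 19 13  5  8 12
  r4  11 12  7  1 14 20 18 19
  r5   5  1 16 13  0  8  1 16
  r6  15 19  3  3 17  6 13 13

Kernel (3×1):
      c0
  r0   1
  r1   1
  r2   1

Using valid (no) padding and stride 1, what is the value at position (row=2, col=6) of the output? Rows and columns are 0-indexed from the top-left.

The receptive field on the input at this output position is [12 / 8 / 18]. Elementwise product with the kernel and sum: 12·1 + 8·1 + 18·1.

38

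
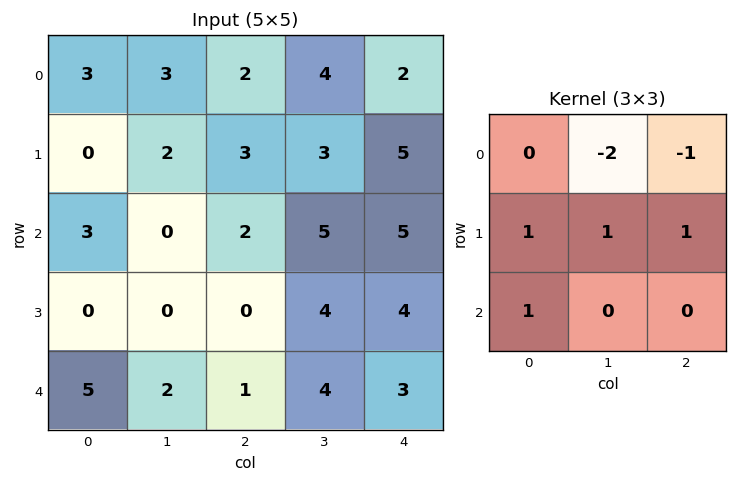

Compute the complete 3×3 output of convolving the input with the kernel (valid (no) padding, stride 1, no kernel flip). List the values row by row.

Output[0,0]: The receptive field on the input at this output position is [3 3 2 / 0 2 3 / 3 0 2]. Elementwise product with the kernel and sum: 3·-2 + 2·-1 + 0·1 + 2·1 + 3·1 + 3·1.

0 0 3
-2 -2 1
3 -3 -6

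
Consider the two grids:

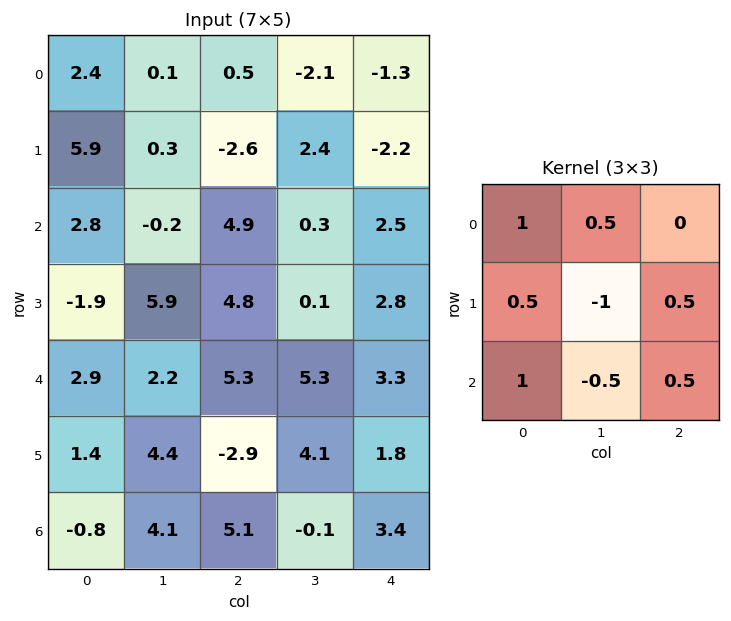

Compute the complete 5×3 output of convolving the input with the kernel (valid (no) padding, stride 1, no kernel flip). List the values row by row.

9.15 1.8 0.65
7.65 -2.3 8.15
2.7 2.65 13.05
0.7 14.65 -0.2
-1.45 13.5 10.15

Output[0,0]: The receptive field on the input at this output position is [2.4 0.1 0.5 / 5.9 0.3 -2.6 / 2.8 -0.2 4.9]. Elementwise product with the kernel and sum: 2.4·1 + 0.1·0.5 + 5.9·0.5 + 0.3·-1 + -2.6·0.5 + 2.8·1 + -0.2·-0.5 + 4.9·0.5.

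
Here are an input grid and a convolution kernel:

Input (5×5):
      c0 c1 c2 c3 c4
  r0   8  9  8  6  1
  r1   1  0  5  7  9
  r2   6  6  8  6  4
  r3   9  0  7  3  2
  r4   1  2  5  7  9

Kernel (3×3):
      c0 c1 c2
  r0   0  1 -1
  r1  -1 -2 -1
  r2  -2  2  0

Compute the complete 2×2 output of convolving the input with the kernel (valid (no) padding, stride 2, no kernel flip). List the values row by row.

-5 -27
-16 -9

Output[0,0]: The receptive field on the input at this output position is [8 9 8 / 1 0 5 / 6 6 8]. Elementwise product with the kernel and sum: 9·1 + 8·-1 + 1·-1 + 0·-2 + 5·-1 + 6·-2 + 6·2.
Output[0,1]: The receptive field on the input at this output position is [8 6 1 / 5 7 9 / 8 6 4]. Elementwise product with the kernel and sum: 6·1 + 1·-1 + 5·-1 + 7·-2 + 9·-1 + 8·-2 + 6·2.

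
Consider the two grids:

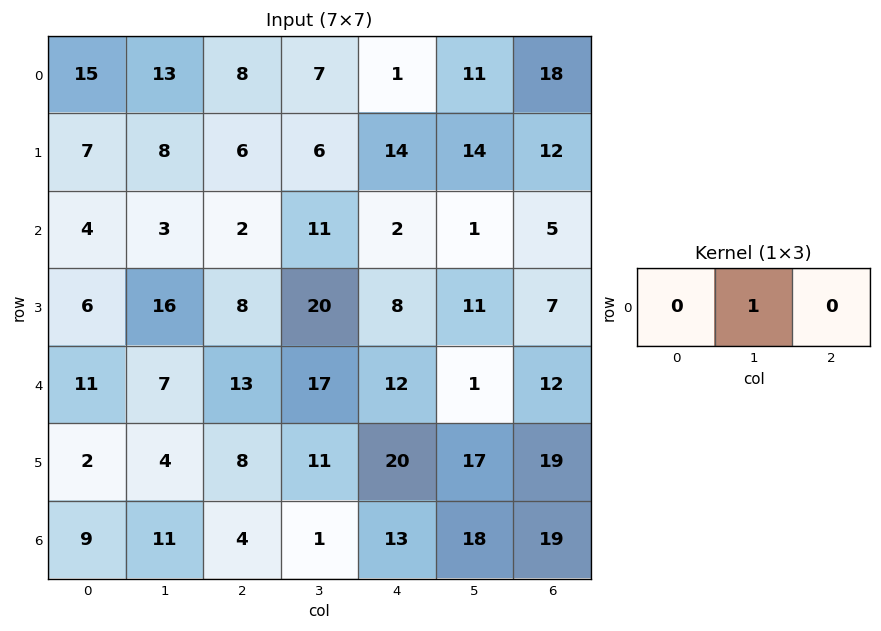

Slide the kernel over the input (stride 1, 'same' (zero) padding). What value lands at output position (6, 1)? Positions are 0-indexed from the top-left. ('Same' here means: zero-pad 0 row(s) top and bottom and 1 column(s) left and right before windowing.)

The receptive field on the zero-padded input at this output position is [9 11 4]. Elementwise product with the kernel and sum: 11·1.

11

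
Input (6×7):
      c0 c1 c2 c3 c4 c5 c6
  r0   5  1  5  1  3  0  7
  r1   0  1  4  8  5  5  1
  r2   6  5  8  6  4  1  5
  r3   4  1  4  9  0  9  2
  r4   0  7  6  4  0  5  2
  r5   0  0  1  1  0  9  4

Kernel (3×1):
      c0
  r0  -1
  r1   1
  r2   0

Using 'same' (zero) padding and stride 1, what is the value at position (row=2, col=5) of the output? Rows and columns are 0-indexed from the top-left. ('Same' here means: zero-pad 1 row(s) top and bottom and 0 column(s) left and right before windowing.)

-4

The receptive field on the zero-padded input at this output position is [5 / 1 / 9]. Elementwise product with the kernel and sum: 5·-1 + 1·1.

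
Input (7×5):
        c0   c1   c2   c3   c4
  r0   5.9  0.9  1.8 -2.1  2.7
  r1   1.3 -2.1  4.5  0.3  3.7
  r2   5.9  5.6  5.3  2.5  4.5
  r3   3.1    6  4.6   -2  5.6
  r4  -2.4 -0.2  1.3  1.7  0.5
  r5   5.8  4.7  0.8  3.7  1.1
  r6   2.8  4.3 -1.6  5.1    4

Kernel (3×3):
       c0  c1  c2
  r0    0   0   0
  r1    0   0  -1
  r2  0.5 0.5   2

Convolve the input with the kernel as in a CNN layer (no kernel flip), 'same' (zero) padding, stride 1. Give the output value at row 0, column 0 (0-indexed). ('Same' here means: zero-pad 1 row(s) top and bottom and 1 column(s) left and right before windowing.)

The receptive field on the zero-padded input at this output position is [0 0 0 / 0 5.9 0.9 / 0 1.3 -2.1]. Elementwise product with the kernel and sum: 0.9·-1 + 0·0.5 + 1.3·0.5 + -2.1·2.

-4.45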